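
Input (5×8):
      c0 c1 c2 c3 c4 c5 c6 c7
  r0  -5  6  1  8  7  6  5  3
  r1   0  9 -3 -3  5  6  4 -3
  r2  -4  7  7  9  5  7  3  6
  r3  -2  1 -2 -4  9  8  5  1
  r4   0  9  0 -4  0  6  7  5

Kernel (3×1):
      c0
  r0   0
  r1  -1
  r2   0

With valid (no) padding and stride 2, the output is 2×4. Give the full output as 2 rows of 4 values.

0 3 -5 -4
2 2 -9 -5

Output[0,0]: The receptive field on the input at this output position is [-5 / 0 / -4]. Elementwise product with the kernel and sum: 0·-1.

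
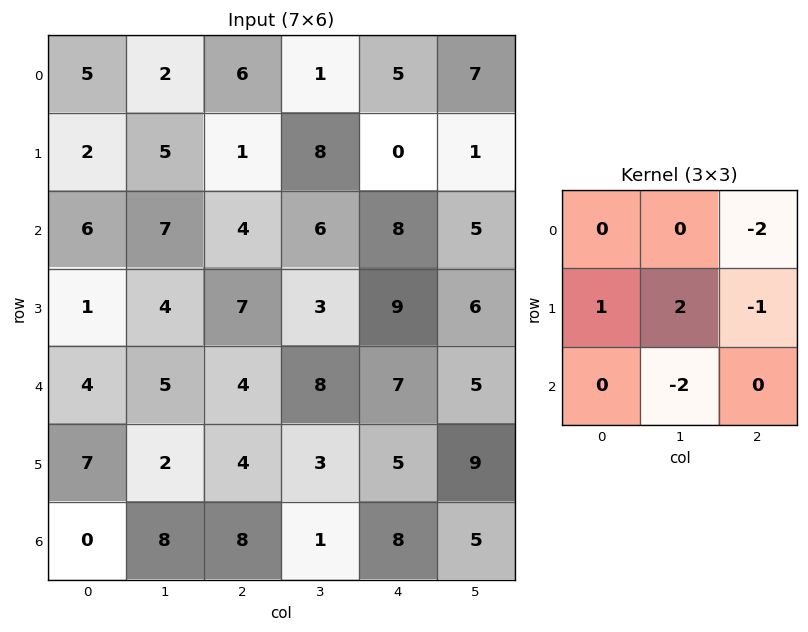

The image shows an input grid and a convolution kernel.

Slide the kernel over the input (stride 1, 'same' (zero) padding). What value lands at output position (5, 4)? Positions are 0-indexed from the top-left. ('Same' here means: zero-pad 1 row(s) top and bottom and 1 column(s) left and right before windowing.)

The receptive field on the zero-padded input at this output position is [8 7 5 / 3 5 9 / 1 8 5]. Elementwise product with the kernel and sum: 5·-2 + 3·1 + 5·2 + 9·-1 + 8·-2.

-22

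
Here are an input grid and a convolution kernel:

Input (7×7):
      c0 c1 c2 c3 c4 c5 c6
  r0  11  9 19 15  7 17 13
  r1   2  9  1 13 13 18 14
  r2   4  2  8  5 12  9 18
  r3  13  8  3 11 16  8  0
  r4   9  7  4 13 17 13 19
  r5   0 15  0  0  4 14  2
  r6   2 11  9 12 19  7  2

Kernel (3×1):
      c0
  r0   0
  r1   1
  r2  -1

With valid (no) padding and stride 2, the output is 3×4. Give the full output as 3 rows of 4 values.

-2 -7 1 -4
4 -1 -1 -19
-2 -9 -15 0

Output[0,0]: The receptive field on the input at this output position is [11 / 2 / 4]. Elementwise product with the kernel and sum: 2·1 + 4·-1.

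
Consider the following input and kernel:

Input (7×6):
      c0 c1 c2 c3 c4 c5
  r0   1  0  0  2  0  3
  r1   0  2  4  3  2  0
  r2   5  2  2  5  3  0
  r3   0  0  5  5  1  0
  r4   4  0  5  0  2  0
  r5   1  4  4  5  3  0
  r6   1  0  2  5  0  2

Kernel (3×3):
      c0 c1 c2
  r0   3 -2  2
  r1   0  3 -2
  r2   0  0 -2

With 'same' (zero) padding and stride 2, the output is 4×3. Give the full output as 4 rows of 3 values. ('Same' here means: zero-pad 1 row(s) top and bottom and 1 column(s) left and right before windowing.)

-1 -10 -6
15 -10 14
4 5 19
9 10 5

Output[0,0]: The receptive field on the zero-padded input at this output position is [0 0 0 / 0 1 0 / 0 0 2]. Elementwise product with the kernel and sum: 0·3 + 0·-2 + 0·2 + 1·3 + 0·-2 + 2·-2.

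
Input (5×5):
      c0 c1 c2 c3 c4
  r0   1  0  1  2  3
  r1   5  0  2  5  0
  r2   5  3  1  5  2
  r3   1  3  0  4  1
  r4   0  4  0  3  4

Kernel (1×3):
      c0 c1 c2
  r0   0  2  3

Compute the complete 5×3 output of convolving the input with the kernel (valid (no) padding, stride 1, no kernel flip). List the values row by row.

Output[0,0]: The receptive field on the input at this output position is [1 0 1]. Elementwise product with the kernel and sum: 0·2 + 1·3.
Output[0,1]: The receptive field on the input at this output position is [0 1 2]. Elementwise product with the kernel and sum: 1·2 + 2·3.

3 8 13
6 19 10
9 17 16
6 12 11
8 9 18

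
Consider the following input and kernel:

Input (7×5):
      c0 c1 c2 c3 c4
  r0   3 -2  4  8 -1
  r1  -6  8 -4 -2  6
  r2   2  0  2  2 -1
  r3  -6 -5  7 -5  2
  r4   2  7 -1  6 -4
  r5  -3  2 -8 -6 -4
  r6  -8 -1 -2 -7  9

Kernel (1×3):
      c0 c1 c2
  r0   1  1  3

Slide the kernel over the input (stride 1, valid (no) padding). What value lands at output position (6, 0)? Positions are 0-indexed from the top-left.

-15

The receptive field on the input at this output position is [-8 -1 -2]. Elementwise product with the kernel and sum: -8·1 + -1·1 + -2·3.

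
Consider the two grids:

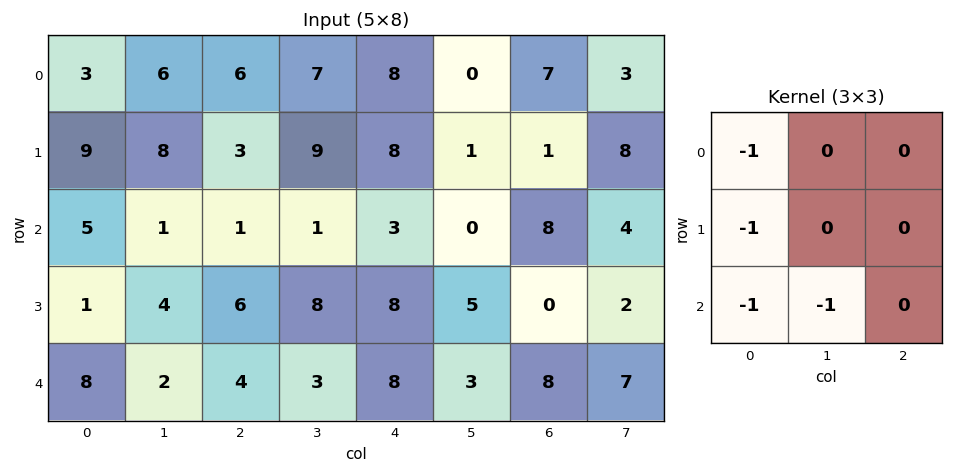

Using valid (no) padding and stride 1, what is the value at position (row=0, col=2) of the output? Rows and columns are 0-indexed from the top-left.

-11

The receptive field on the input at this output position is [6 7 8 / 3 9 8 / 1 1 3]. Elementwise product with the kernel and sum: 6·-1 + 3·-1 + 1·-1 + 1·-1.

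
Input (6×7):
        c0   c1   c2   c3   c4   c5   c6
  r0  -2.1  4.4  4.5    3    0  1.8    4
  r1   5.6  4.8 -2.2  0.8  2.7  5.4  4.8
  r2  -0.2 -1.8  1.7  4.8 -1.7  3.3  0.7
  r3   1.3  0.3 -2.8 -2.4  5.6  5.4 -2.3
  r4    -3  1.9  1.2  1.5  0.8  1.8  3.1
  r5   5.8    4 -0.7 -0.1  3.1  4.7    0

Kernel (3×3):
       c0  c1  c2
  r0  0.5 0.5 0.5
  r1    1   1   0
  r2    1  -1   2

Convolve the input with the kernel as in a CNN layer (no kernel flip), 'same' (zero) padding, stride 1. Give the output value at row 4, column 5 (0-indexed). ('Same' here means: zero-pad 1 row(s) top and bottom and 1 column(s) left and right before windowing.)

5.35

The receptive field on the zero-padded input at this output position is [5.6 5.4 -2.3 / 0.8 1.8 3.1 / 3.1 4.7 0]. Elementwise product with the kernel and sum: 5.6·0.5 + 5.4·0.5 + -2.3·0.5 + 0.8·1 + 1.8·1 + 3.1·1 + 4.7·-1 + 0·2.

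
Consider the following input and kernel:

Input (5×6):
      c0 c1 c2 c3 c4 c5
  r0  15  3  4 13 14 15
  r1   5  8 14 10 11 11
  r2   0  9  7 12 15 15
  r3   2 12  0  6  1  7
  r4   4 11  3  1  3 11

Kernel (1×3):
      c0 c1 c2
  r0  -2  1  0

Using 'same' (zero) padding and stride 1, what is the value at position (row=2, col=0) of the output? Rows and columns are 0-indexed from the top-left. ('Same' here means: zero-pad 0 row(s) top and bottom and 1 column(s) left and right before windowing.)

0

The receptive field on the zero-padded input at this output position is [0 0 9]. Elementwise product with the kernel and sum: 0·-2 + 0·1.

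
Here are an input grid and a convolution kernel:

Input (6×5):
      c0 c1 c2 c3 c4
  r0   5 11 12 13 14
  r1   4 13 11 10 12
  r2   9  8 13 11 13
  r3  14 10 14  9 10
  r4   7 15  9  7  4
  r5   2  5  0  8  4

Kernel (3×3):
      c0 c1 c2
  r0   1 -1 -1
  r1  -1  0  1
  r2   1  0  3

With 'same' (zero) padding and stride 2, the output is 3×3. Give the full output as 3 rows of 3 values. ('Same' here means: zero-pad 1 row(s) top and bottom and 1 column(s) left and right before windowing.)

50 45 -3
21 32 -4
6 8 0

Output[0,0]: The receptive field on the zero-padded input at this output position is [0 0 0 / 0 5 11 / 0 4 13]. Elementwise product with the kernel and sum: 0·1 + 0·-1 + 0·-1 + 0·-1 + 11·1 + 0·1 + 13·3.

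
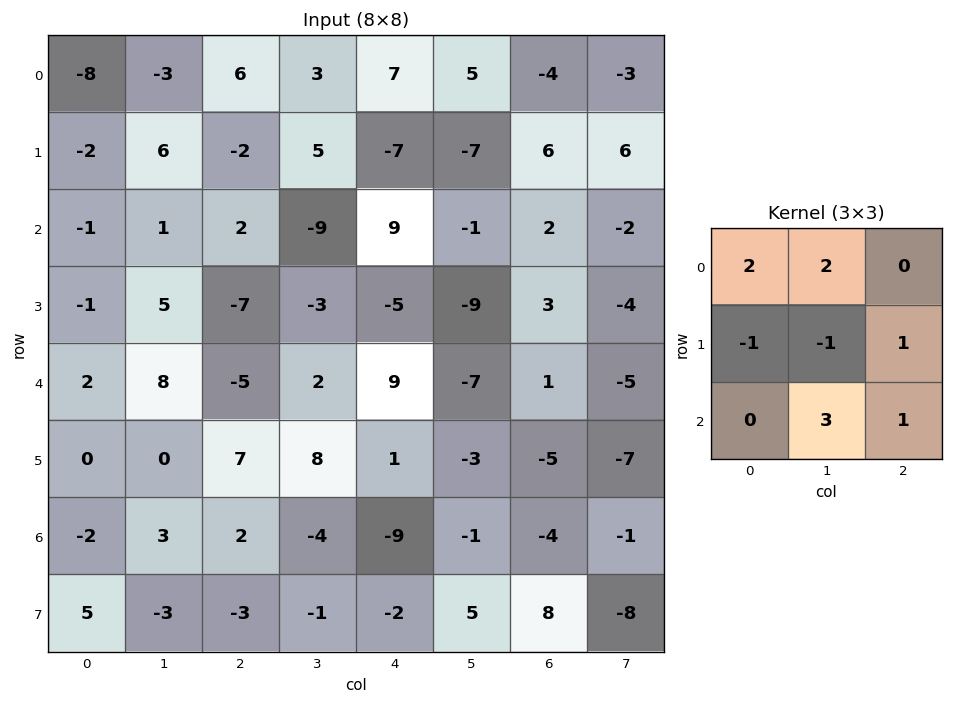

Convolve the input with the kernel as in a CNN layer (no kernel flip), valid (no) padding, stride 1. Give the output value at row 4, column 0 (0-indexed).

38

The receptive field on the input at this output position is [2 8 -5 / 0 0 7 / -2 3 2]. Elementwise product with the kernel and sum: 2·2 + 8·2 + 0·-1 + 0·-1 + 7·1 + 3·3 + 2·1.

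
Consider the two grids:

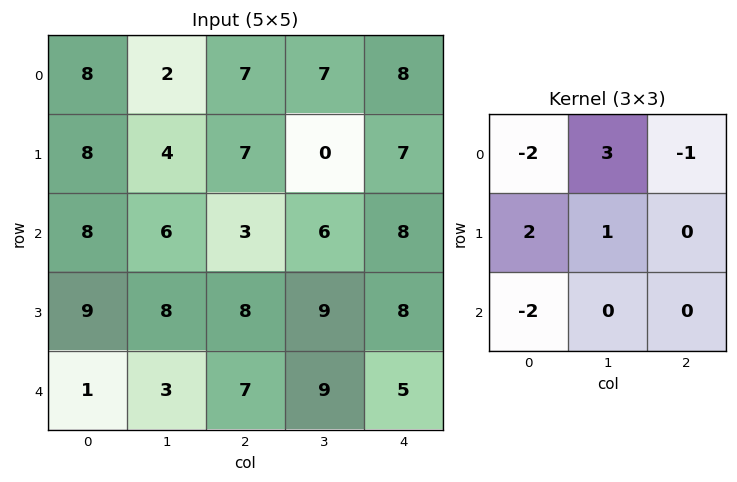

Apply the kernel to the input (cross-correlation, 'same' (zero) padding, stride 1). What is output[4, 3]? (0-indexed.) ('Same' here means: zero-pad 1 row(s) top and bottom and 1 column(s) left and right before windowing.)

26

The receptive field on the zero-padded input at this output position is [8 9 8 / 7 9 5 / 0 0 0]. Elementwise product with the kernel and sum: 8·-2 + 9·3 + 8·-1 + 7·2 + 9·1 + 0·-2.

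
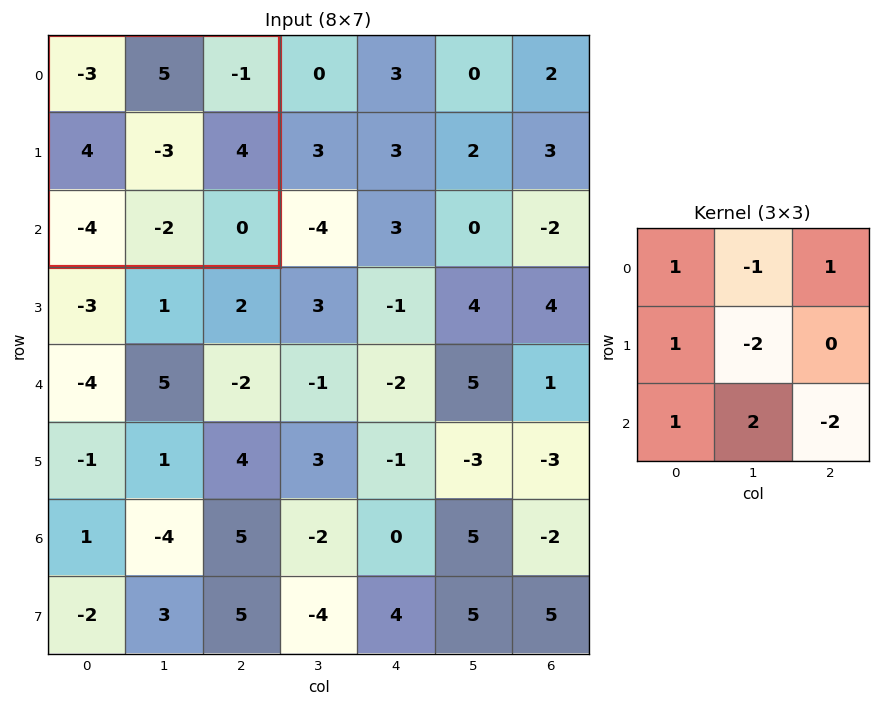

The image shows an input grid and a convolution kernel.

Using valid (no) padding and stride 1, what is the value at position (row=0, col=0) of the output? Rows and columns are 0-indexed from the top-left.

The receptive field on the input at this output position is [-3 5 -1 / 4 -3 4 / -4 -2 0]. Elementwise product with the kernel and sum: -3·1 + 5·-1 + -1·1 + 4·1 + -3·-2 + -4·1 + -2·2 + 0·-2.

-7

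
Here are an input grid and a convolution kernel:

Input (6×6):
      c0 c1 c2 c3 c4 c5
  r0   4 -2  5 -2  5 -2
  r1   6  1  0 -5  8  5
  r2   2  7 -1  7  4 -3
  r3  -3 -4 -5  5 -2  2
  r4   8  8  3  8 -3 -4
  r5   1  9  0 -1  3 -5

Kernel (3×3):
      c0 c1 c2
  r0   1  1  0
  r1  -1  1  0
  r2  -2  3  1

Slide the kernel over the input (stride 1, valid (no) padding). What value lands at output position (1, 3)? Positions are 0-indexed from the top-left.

The receptive field on the input at this output position is [-5 8 5 / 7 4 -3 / 5 -2 2]. Elementwise product with the kernel and sum: -5·1 + 8·1 + 7·-1 + 4·1 + 5·-2 + -2·3 + 2·1.

-14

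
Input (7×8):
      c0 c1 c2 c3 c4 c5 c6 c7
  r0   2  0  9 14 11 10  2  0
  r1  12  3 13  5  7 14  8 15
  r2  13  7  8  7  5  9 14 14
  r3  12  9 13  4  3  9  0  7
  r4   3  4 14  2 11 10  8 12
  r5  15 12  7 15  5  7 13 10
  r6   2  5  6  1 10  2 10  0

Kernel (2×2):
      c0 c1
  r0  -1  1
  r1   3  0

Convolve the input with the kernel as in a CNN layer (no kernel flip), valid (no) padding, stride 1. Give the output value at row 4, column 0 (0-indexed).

The receptive field on the input at this output position is [3 4 / 15 12]. Elementwise product with the kernel and sum: 3·-1 + 4·1 + 15·3.

46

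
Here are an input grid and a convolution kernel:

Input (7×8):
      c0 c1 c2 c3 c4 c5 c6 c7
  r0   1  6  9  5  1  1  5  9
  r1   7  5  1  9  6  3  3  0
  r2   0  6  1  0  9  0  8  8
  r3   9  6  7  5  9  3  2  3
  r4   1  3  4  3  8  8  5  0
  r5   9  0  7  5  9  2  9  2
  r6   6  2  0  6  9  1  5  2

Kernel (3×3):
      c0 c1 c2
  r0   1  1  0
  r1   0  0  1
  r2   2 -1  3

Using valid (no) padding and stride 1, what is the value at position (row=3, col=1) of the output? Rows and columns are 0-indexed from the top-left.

The receptive field on the input at this output position is [6 7 5 / 3 4 3 / 0 7 5]. Elementwise product with the kernel and sum: 6·1 + 7·1 + 3·1 + 0·2 + 7·-1 + 5·3.

24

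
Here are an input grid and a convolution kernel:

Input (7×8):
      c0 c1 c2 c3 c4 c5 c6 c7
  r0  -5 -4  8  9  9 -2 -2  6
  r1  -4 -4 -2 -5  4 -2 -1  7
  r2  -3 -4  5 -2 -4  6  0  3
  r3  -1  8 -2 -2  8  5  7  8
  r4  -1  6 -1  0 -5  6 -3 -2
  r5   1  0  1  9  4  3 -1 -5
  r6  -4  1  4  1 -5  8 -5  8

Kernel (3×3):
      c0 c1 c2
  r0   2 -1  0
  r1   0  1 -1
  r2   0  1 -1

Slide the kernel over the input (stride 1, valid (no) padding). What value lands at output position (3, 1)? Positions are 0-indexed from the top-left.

9

The receptive field on the input at this output position is [8 -2 -2 / 6 -1 0 / 0 1 9]. Elementwise product with the kernel and sum: 8·2 + -2·-1 + -1·1 + 0·-1 + 1·1 + 9·-1.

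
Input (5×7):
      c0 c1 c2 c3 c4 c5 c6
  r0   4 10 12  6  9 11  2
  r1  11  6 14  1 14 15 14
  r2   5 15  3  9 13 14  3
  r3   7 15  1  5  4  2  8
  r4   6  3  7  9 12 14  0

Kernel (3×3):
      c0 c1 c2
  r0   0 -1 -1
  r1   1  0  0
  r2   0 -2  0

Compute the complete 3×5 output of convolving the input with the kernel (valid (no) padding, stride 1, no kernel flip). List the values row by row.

-41 -18 -19 -45 -27
-45 -2 -22 -28 -20
-17 -11 -39 -46 -41

Output[0,0]: The receptive field on the input at this output position is [4 10 12 / 11 6 14 / 5 15 3]. Elementwise product with the kernel and sum: 10·-1 + 12·-1 + 11·1 + 15·-2.
Output[0,1]: The receptive field on the input at this output position is [10 12 6 / 6 14 1 / 15 3 9]. Elementwise product with the kernel and sum: 12·-1 + 6·-1 + 6·1 + 3·-2.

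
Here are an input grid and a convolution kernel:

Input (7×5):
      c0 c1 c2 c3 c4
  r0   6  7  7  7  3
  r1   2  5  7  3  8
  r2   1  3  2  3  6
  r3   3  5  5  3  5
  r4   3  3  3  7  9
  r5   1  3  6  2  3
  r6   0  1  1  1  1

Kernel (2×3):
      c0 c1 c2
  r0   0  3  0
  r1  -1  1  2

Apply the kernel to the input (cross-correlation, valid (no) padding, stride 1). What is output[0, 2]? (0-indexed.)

33

The receptive field on the input at this output position is [7 7 3 / 7 3 8]. Elementwise product with the kernel and sum: 7·3 + 7·-1 + 3·1 + 8·2.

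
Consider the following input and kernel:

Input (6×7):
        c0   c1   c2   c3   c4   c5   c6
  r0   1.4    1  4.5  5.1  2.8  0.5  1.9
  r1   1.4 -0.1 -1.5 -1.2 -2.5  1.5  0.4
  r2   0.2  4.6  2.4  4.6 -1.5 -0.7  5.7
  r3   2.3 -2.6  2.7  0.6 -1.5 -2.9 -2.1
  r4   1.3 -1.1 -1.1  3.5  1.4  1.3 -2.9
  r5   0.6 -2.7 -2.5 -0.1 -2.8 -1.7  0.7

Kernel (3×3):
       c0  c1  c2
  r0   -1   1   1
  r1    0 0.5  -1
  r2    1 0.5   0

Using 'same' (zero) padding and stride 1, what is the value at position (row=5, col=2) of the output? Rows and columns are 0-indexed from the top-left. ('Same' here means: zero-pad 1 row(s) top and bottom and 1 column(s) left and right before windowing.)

2.35

The receptive field on the zero-padded input at this output position is [-1.1 -1.1 3.5 / -2.7 -2.5 -0.1 / 0 0 0]. Elementwise product with the kernel and sum: -1.1·-1 + -1.1·1 + 3.5·1 + -2.5·0.5 + -0.1·-1 + 0·1 + 0·0.5.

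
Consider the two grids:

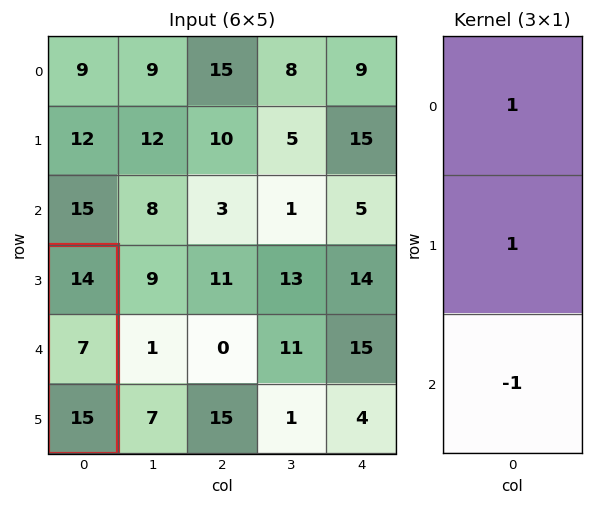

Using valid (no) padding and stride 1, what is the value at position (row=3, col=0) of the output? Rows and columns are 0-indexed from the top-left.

6

The receptive field on the input at this output position is [14 / 7 / 15]. Elementwise product with the kernel and sum: 14·1 + 7·1 + 15·-1.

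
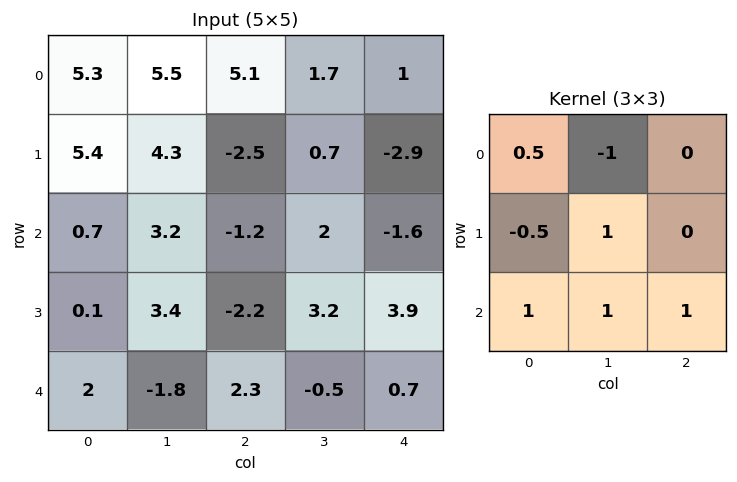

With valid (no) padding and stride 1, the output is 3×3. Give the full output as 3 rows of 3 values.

Output[0,0]: The receptive field on the input at this output position is [5.3 5.5 5.1 / 5.4 4.3 -2.5 / 0.7 3.2 -1.2]. Elementwise product with the kernel and sum: 5.3·0.5 + 5.5·-1 + 5.4·-0.5 + 4.3·1 + 0.7·1 + 3.2·1 + -1.2·1.
Output[0,1]: The receptive field on the input at this output position is [5.5 5.1 1.7 / 4.3 -2.5 0.7 / 3.2 -1.2 2]. Elementwise product with the kernel and sum: 5.5·0.5 + 5.1·-1 + 4.3·-0.5 + -2.5·1 + 3.2·1 + -1.2·1 + 2·1.

1.45 -3 2
2.55 6.25 5.55
3 -1.1 4.2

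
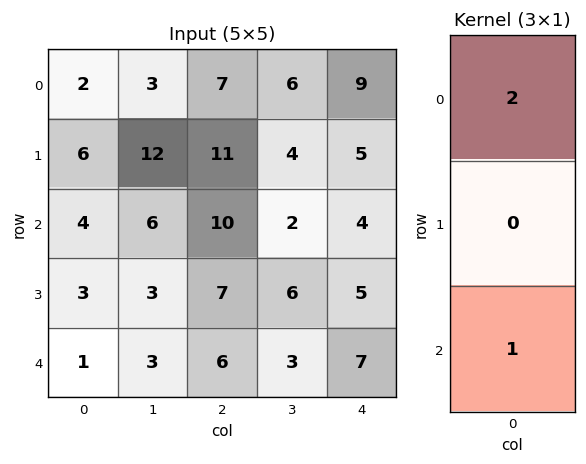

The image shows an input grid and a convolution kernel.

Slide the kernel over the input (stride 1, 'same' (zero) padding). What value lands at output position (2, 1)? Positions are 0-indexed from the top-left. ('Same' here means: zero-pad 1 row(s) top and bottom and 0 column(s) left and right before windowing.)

The receptive field on the zero-padded input at this output position is [12 / 6 / 3]. Elementwise product with the kernel and sum: 12·2 + 3·1.

27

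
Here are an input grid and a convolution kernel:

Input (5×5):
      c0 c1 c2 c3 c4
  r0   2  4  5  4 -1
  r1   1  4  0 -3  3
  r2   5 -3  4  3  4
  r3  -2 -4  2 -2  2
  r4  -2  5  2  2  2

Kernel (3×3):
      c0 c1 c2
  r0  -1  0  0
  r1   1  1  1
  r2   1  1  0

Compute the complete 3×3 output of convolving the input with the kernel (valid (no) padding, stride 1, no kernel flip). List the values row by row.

Output[0,0]: The receptive field on the input at this output position is [2 4 5 / 1 4 0 / 5 -3 4]. Elementwise product with the kernel and sum: 2·-1 + 1·1 + 4·1 + 0·1 + 5·1 + -3·1.
Output[0,1]: The receptive field on the input at this output position is [4 5 4 / 4 0 -3 / -3 4 3]. Elementwise product with the kernel and sum: 4·-1 + 4·1 + 0·1 + -3·1 + -3·1 + 4·1.

5 -2 2
-1 -2 11
-6 6 2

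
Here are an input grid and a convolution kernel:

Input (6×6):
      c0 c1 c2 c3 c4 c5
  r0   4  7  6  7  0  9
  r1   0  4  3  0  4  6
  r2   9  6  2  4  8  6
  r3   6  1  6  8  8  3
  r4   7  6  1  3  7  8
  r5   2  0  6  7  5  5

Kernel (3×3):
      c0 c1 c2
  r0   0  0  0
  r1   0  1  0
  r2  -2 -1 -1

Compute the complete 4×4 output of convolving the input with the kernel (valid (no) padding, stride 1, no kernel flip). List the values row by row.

-22 -15 -16 -18
-13 -14 -24 -19
-20 -10 -4 -13
-4 -12 -21 -17

Output[0,0]: The receptive field on the input at this output position is [4 7 6 / 0 4 3 / 9 6 2]. Elementwise product with the kernel and sum: 4·1 + 9·-2 + 6·-1 + 2·-1.
Output[0,1]: The receptive field on the input at this output position is [7 6 7 / 4 3 0 / 6 2 4]. Elementwise product with the kernel and sum: 3·1 + 6·-2 + 2·-1 + 4·-1.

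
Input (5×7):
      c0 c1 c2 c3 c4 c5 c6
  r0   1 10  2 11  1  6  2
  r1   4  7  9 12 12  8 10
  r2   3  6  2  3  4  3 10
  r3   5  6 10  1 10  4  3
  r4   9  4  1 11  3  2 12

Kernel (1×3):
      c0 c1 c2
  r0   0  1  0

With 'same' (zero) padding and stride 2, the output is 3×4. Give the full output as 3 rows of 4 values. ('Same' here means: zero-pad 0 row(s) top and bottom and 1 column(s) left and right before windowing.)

1 2 1 2
3 2 4 10
9 1 3 12

Output[0,0]: The receptive field on the zero-padded input at this output position is [0 1 10]. Elementwise product with the kernel and sum: 1·1.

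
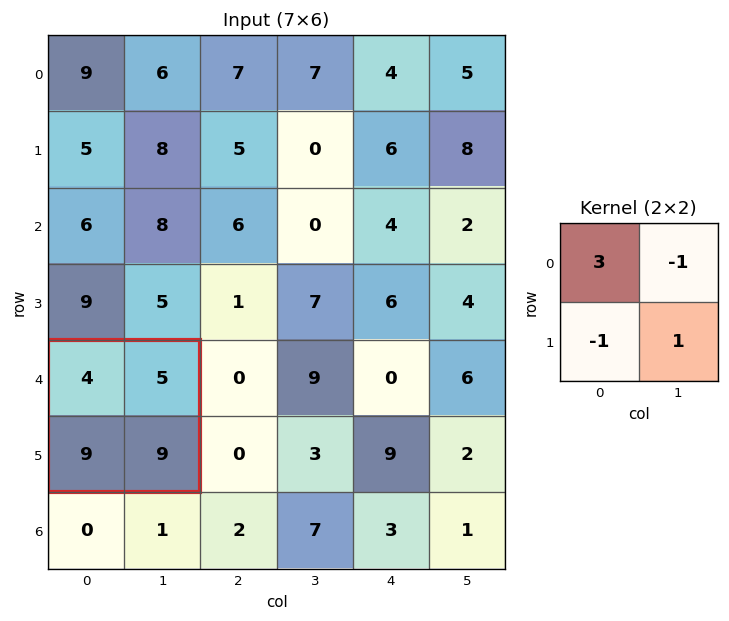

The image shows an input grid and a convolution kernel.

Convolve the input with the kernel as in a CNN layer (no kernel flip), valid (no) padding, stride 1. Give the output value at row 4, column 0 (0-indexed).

7

The receptive field on the input at this output position is [4 5 / 9 9]. Elementwise product with the kernel and sum: 4·3 + 5·-1 + 9·-1 + 9·1.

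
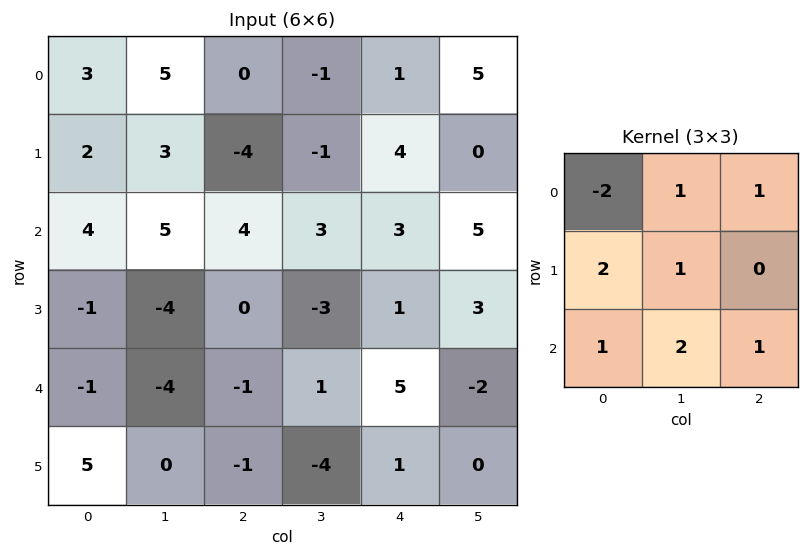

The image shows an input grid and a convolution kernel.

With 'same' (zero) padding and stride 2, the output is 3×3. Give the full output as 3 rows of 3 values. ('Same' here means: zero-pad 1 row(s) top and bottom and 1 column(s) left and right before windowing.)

10 4 6
3 -4 17
4 -10 15

Output[0,0]: The receptive field on the zero-padded input at this output position is [0 0 0 / 0 3 5 / 0 2 3]. Elementwise product with the kernel and sum: 0·-2 + 0·1 + 0·1 + 0·2 + 3·1 + 0·1 + 2·2 + 3·1.
Output[0,1]: The receptive field on the zero-padded input at this output position is [0 0 0 / 5 0 -1 / 3 -4 -1]. Elementwise product with the kernel and sum: 0·-2 + 0·1 + 0·1 + 5·2 + 0·1 + 3·1 + -4·2 + -1·1.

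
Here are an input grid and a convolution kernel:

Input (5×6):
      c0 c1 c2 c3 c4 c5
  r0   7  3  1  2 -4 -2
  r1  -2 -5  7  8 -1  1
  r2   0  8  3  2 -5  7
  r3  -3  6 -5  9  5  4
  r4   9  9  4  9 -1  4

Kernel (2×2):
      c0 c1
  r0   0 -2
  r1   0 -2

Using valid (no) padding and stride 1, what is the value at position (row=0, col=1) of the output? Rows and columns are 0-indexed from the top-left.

-16

The receptive field on the input at this output position is [3 1 / -5 7]. Elementwise product with the kernel and sum: 1·-2 + 7·-2.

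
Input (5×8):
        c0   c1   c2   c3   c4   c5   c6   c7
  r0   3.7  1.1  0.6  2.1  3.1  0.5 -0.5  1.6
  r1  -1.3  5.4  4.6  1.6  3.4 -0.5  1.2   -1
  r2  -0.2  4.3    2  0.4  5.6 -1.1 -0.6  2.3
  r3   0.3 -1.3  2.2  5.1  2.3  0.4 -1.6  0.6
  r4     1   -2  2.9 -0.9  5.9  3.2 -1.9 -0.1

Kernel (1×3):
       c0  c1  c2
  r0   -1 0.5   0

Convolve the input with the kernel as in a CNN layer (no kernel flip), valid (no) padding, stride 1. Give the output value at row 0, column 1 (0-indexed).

The receptive field on the input at this output position is [1.1 0.6 2.1]. Elementwise product with the kernel and sum: 1.1·-1 + 0.6·0.5.

-0.8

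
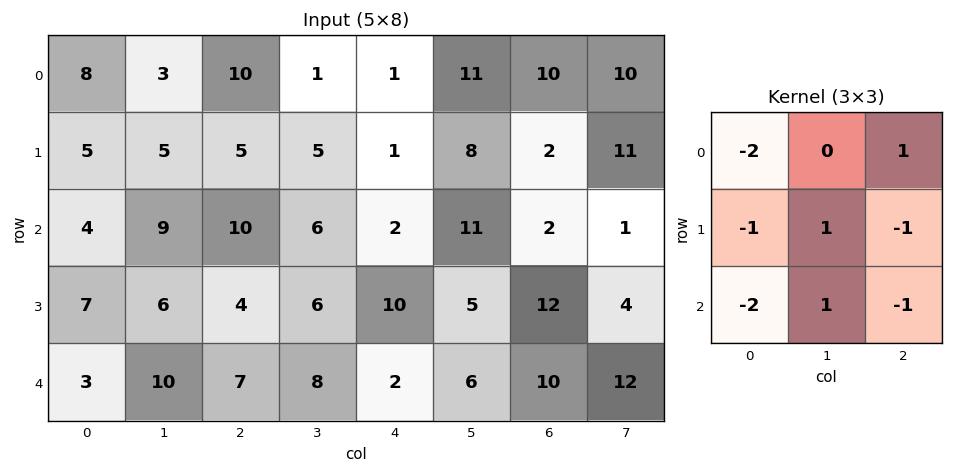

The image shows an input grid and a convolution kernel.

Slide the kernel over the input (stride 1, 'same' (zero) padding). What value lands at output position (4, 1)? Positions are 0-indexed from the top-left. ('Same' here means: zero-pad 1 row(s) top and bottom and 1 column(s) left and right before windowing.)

-10

The receptive field on the zero-padded input at this output position is [7 6 4 / 3 10 7 / 0 0 0]. Elementwise product with the kernel and sum: 7·-2 + 4·1 + 3·-1 + 10·1 + 7·-1 + 0·-2 + 0·1 + 0·-1.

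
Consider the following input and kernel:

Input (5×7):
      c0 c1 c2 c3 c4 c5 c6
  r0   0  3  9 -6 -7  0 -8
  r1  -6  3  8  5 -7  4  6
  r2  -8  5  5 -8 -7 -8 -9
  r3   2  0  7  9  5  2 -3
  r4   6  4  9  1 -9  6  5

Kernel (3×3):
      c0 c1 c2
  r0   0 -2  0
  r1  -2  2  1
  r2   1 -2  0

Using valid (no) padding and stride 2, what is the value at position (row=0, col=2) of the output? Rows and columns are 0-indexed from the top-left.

The receptive field on the input at this output position is [-7 0 -8 / -7 4 6 / -7 -8 -9]. Elementwise product with the kernel and sum: 0·-2 + -7·-2 + 4·2 + 6·1 + -7·1 + -8·-2.

37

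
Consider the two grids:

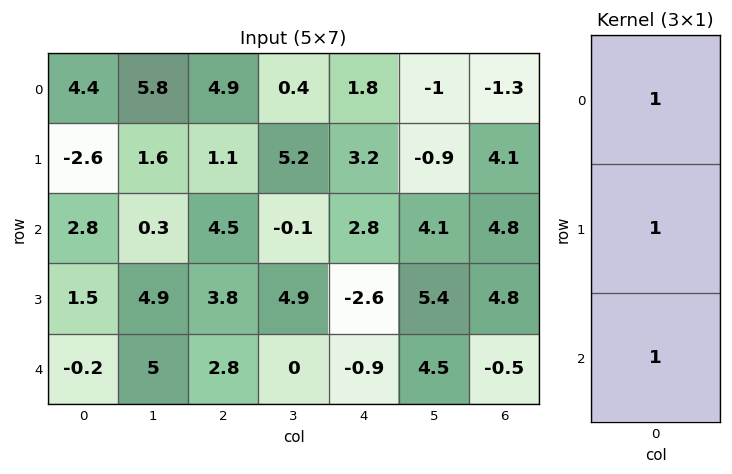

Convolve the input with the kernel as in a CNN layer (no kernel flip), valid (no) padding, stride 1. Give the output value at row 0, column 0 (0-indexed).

The receptive field on the input at this output position is [4.4 / -2.6 / 2.8]. Elementwise product with the kernel and sum: 4.4·1 + -2.6·1 + 2.8·1.

4.6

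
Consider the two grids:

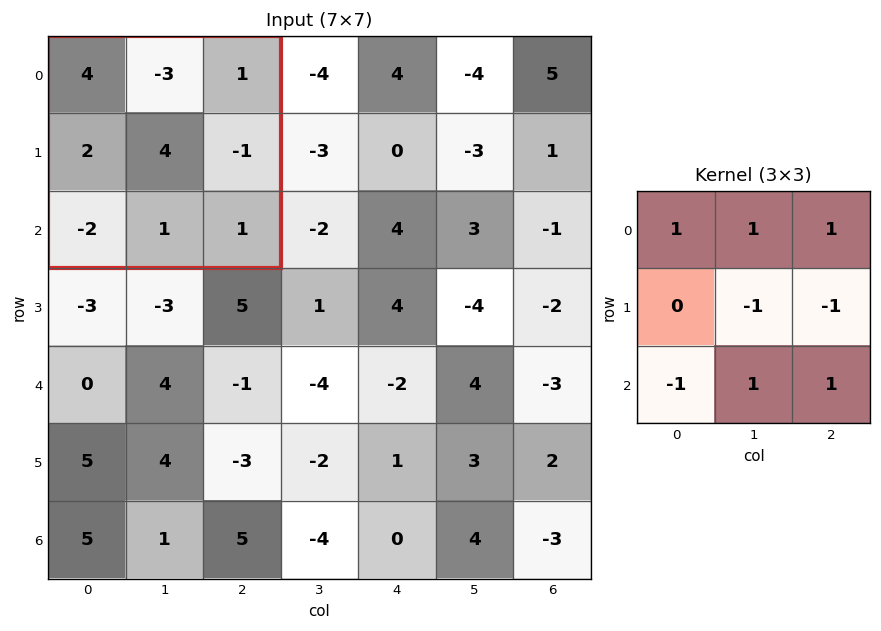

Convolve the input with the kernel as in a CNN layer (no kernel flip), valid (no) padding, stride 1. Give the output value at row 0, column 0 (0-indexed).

The receptive field on the input at this output position is [4 -3 1 / 2 4 -1 / -2 1 1]. Elementwise product with the kernel and sum: 4·1 + -3·1 + 1·1 + 4·-1 + -1·-1 + -2·-1 + 1·1 + 1·1.

3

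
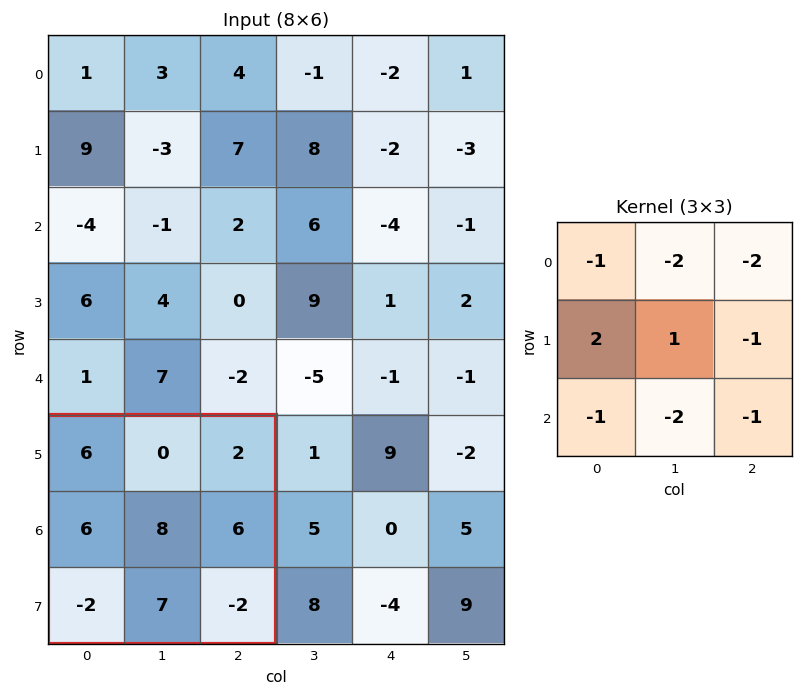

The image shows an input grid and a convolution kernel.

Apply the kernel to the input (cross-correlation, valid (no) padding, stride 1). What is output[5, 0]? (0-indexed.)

The receptive field on the input at this output position is [6 0 2 / 6 8 6 / -2 7 -2]. Elementwise product with the kernel and sum: 6·-1 + 0·-2 + 2·-2 + 6·2 + 8·1 + 6·-1 + -2·-1 + 7·-2 + -2·-1.

-6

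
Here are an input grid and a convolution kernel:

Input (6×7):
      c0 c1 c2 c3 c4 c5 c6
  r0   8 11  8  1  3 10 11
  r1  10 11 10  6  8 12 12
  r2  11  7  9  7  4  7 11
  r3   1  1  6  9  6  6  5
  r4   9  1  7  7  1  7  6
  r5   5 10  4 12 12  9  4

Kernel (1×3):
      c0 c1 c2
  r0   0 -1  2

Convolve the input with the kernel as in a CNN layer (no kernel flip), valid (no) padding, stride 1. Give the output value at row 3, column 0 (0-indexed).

The receptive field on the input at this output position is [1 1 6]. Elementwise product with the kernel and sum: 1·-1 + 6·2.

11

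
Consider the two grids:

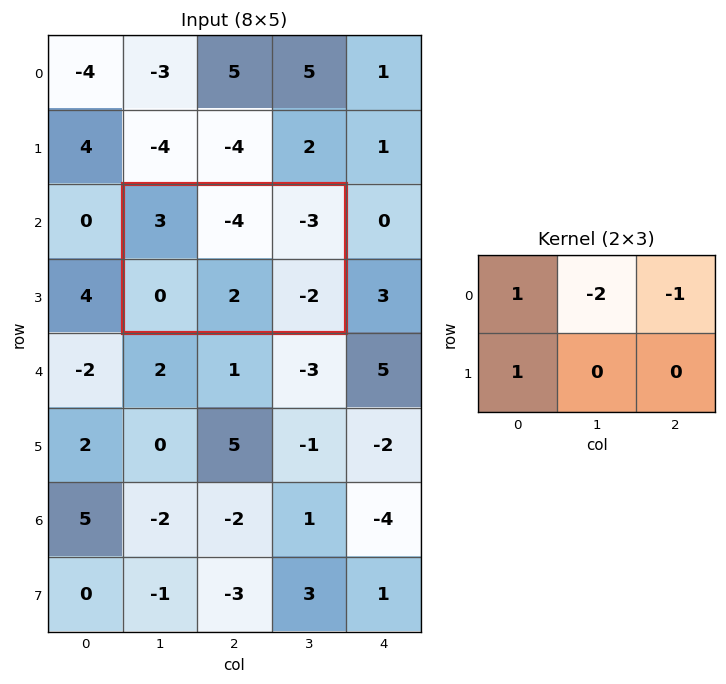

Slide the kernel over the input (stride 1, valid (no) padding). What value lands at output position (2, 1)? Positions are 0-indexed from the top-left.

The receptive field on the input at this output position is [3 -4 -3 / 0 2 -2]. Elementwise product with the kernel and sum: 3·1 + -4·-2 + -3·-1 + 0·1.

14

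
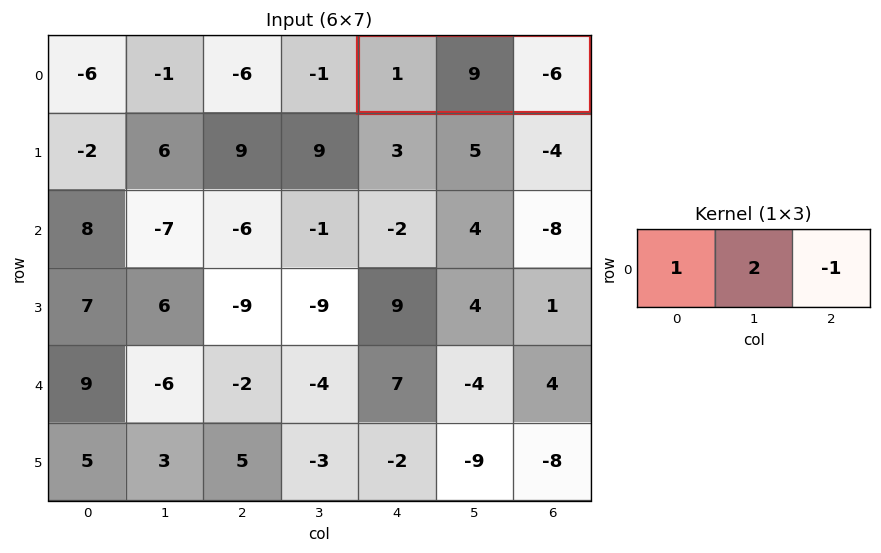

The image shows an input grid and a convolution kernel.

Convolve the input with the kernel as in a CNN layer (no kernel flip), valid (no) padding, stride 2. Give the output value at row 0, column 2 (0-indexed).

25

The receptive field on the input at this output position is [1 9 -6]. Elementwise product with the kernel and sum: 1·1 + 9·2 + -6·-1.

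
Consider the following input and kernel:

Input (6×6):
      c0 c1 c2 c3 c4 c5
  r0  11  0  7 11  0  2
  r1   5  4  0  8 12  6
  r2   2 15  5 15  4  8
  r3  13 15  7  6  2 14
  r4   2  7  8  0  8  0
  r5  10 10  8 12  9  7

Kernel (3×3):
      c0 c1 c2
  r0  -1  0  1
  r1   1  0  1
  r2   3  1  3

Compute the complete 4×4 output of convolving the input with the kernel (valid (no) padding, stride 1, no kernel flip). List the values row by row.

37 118 47 78
77 104 54 83
60 50 56 21
68 72 74 74

Output[0,0]: The receptive field on the input at this output position is [11 0 7 / 5 4 0 / 2 15 5]. Elementwise product with the kernel and sum: 11·-1 + 7·1 + 5·1 + 0·1 + 2·3 + 15·1 + 5·3.
Output[0,1]: The receptive field on the input at this output position is [0 7 11 / 4 0 8 / 15 5 15]. Elementwise product with the kernel and sum: 0·-1 + 11·1 + 4·1 + 8·1 + 15·3 + 5·1 + 15·3.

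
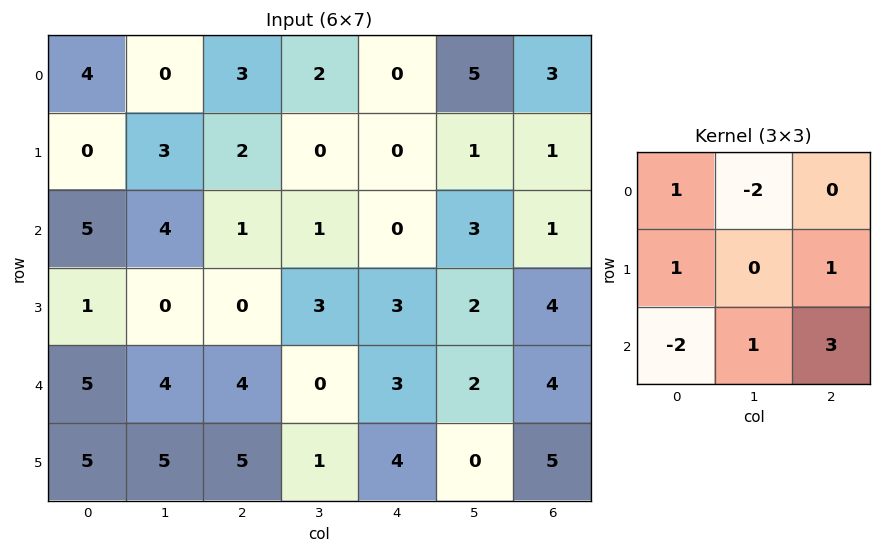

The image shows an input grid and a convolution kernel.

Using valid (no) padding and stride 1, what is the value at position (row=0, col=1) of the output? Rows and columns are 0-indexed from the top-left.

-7

The receptive field on the input at this output position is [0 3 2 / 3 2 0 / 4 1 1]. Elementwise product with the kernel and sum: 0·1 + 3·-2 + 3·1 + 0·1 + 4·-2 + 1·1 + 1·3.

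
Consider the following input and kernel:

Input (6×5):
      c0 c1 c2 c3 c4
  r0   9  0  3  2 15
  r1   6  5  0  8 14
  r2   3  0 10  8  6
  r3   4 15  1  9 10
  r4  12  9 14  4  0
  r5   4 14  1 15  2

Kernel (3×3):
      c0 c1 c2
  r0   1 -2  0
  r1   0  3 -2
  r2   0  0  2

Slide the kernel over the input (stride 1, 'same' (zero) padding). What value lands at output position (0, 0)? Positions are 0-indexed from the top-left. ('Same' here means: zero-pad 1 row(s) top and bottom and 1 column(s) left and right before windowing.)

37

The receptive field on the zero-padded input at this output position is [0 0 0 / 0 9 0 / 0 6 5]. Elementwise product with the kernel and sum: 0·1 + 0·-2 + 9·3 + 0·-2 + 5·2.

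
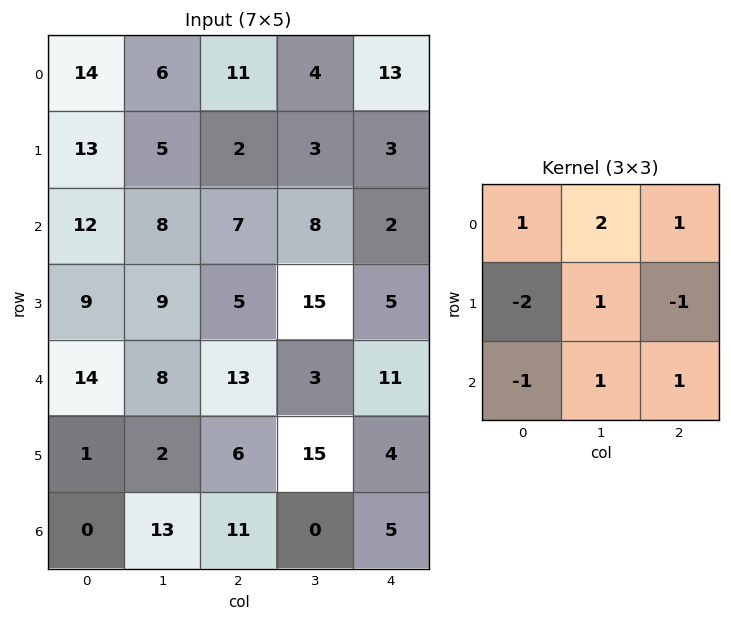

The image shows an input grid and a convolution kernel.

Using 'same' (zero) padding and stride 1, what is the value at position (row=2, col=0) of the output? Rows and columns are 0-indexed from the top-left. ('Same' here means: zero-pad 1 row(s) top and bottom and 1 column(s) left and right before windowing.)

53

The receptive field on the zero-padded input at this output position is [0 13 5 / 0 12 8 / 0 9 9]. Elementwise product with the kernel and sum: 0·1 + 13·2 + 5·1 + 0·-2 + 12·1 + 8·-1 + 0·-1 + 9·1 + 9·1.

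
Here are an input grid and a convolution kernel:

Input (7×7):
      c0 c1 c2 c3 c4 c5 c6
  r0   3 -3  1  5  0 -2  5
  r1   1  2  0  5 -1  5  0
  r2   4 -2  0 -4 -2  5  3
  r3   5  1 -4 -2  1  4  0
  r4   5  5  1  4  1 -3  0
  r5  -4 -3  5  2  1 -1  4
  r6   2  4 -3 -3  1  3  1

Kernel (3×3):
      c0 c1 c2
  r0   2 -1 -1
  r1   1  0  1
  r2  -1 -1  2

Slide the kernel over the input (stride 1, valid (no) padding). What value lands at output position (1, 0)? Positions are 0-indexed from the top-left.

The receptive field on the input at this output position is [1 2 0 / 4 -2 0 / 5 1 -4]. Elementwise product with the kernel and sum: 1·2 + 2·-1 + 0·-1 + 4·1 + 0·1 + 5·-1 + 1·-1 + -4·2.

-10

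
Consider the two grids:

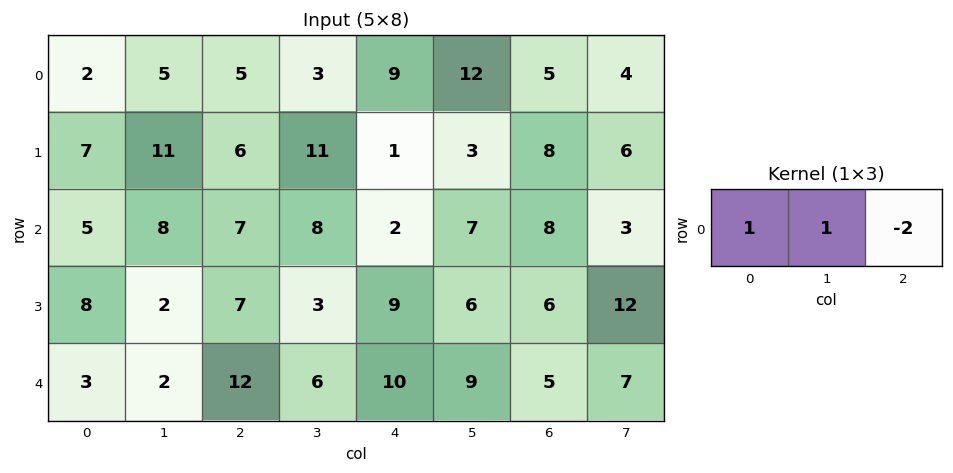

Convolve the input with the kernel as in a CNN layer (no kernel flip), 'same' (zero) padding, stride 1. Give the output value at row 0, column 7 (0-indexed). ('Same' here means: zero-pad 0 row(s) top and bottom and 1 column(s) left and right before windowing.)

9

The receptive field on the zero-padded input at this output position is [5 4 0]. Elementwise product with the kernel and sum: 5·1 + 4·1 + 0·-2.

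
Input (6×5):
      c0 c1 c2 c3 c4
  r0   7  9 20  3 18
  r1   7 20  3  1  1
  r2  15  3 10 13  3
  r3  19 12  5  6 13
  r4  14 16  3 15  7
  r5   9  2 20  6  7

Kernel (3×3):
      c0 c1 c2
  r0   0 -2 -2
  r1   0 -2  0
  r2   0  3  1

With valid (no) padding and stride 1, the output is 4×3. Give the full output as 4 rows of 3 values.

-79 -9 -2
-11 -7 1
1 -32 8
-40 38 -43

Output[0,0]: The receptive field on the input at this output position is [7 9 20 / 7 20 3 / 15 3 10]. Elementwise product with the kernel and sum: 9·-2 + 20·-2 + 20·-2 + 3·3 + 10·1.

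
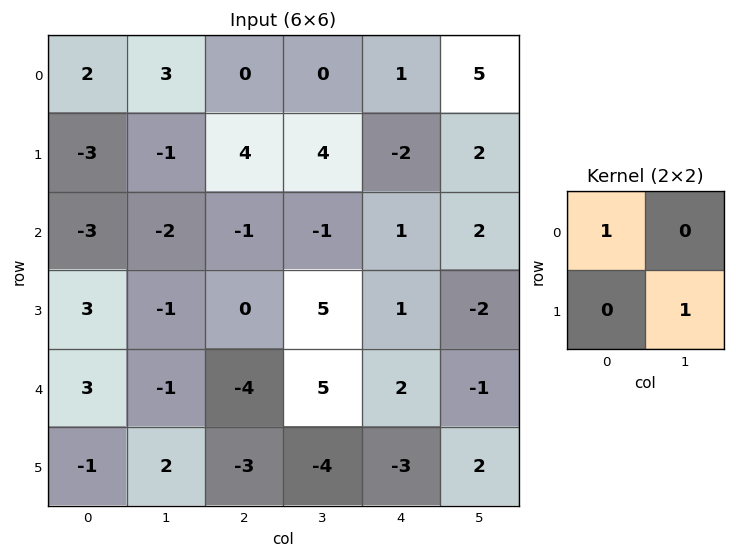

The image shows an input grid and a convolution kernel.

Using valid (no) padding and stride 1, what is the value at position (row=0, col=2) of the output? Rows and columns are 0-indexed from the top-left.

The receptive field on the input at this output position is [0 0 / 4 4]. Elementwise product with the kernel and sum: 0·1 + 4·1.

4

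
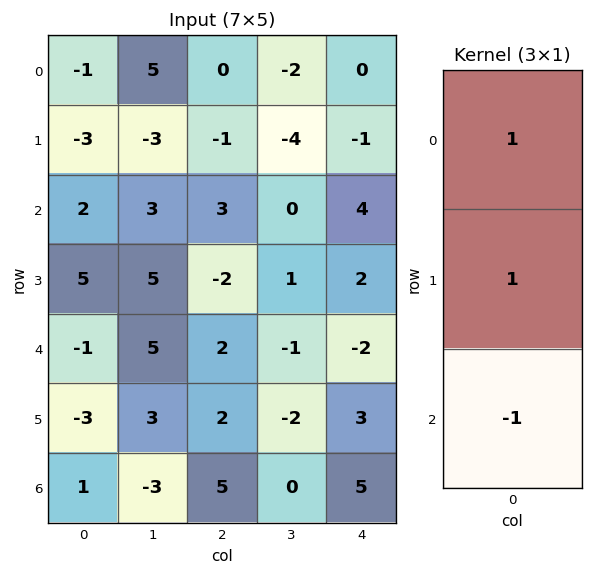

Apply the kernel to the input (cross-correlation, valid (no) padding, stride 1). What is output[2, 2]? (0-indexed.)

The receptive field on the input at this output position is [3 / -2 / 2]. Elementwise product with the kernel and sum: 3·1 + -2·1 + 2·-1.

-1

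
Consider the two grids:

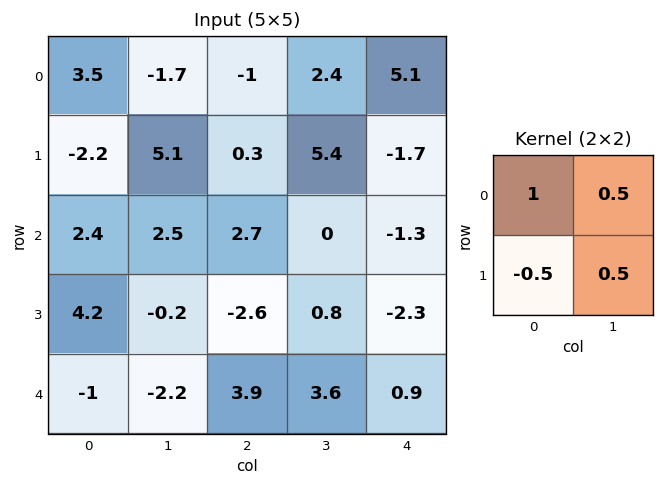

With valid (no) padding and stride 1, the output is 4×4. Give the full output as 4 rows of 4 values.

6.3 -4.6 2.75 1.4
0.4 5.35 1.65 3.9
1.45 2.65 4.4 -2.2
3.5 1.55 -2.35 -1.7

Output[0,0]: The receptive field on the input at this output position is [3.5 -1.7 / -2.2 5.1]. Elementwise product with the kernel and sum: 3.5·1 + -1.7·0.5 + -2.2·-0.5 + 5.1·0.5.
Output[0,1]: The receptive field on the input at this output position is [-1.7 -1 / 5.1 0.3]. Elementwise product with the kernel and sum: -1.7·1 + -1·0.5 + 5.1·-0.5 + 0.3·0.5.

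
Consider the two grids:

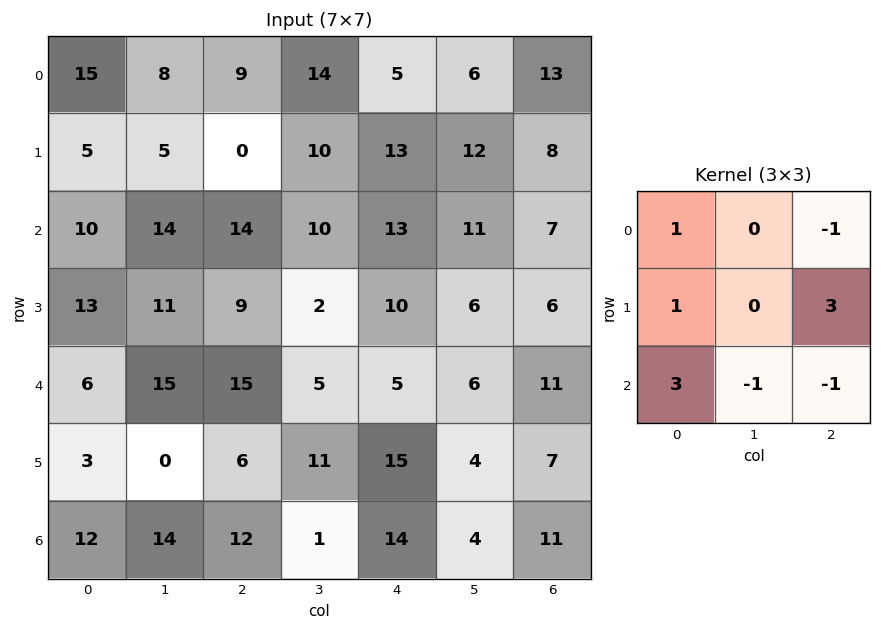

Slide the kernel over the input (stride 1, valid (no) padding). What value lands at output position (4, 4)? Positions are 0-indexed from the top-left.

57

The receptive field on the input at this output position is [5 6 11 / 15 4 7 / 14 4 11]. Elementwise product with the kernel and sum: 5·1 + 11·-1 + 15·1 + 7·3 + 14·3 + 4·-1 + 11·-1.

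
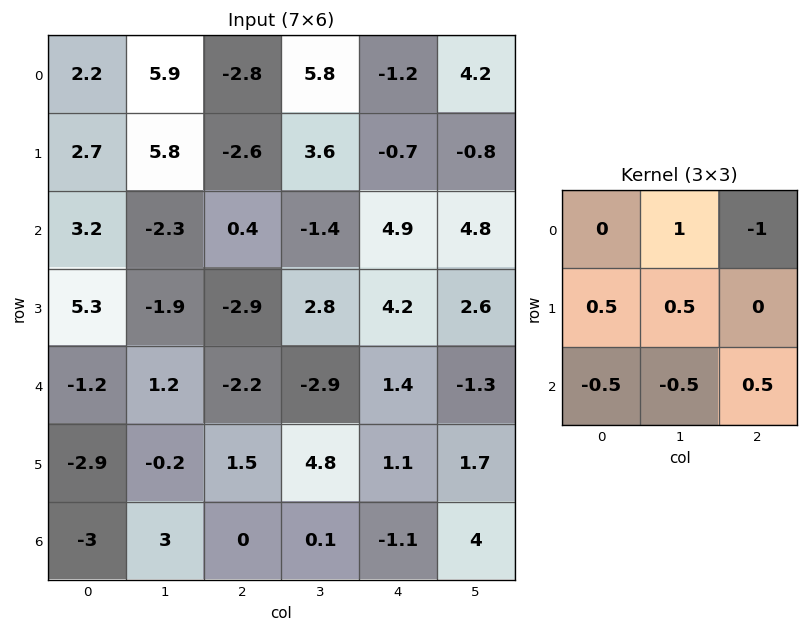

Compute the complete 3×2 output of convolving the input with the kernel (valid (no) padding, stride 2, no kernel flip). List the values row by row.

Output[0,0]: The receptive field on the input at this output position is [2.2 5.9 -2.8 / 2.7 5.8 -2.6 / 3.2 -2.3 0.4]. Elementwise product with the kernel and sum: 5.9·1 + -2.8·-1 + 2.7·0.5 + 5.8·0.5 + 3.2·-0.5 + -2.3·-0.5 + 0.4·0.5.
Output[0,1]: The receptive field on the input at this output position is [-2.8 5.8 -1.2 / -2.6 3.6 -0.7 / 0.4 -1.4 4.9]. Elementwise product with the kernel and sum: 5.8·1 + -1.2·-1 + -2.6·0.5 + 3.6·0.5 + 0.4·-0.5 + -1.4·-0.5 + 4.9·0.5.

12.7 10.45
-2.1 -3.1
1.85 -1.75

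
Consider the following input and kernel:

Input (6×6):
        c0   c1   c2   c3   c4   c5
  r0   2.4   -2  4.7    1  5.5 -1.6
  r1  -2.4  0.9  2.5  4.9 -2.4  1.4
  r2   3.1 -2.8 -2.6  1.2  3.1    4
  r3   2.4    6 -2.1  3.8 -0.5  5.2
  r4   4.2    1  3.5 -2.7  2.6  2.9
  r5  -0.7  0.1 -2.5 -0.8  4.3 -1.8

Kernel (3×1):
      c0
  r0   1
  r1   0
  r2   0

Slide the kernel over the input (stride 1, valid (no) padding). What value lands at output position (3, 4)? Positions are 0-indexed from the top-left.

The receptive field on the input at this output position is [-0.5 / 2.6 / 4.3]. Elementwise product with the kernel and sum: -0.5·1.

-0.5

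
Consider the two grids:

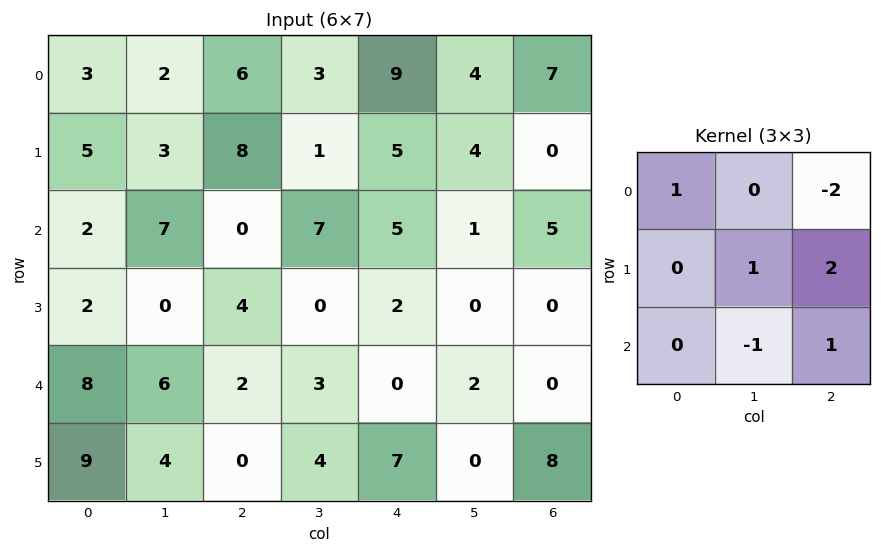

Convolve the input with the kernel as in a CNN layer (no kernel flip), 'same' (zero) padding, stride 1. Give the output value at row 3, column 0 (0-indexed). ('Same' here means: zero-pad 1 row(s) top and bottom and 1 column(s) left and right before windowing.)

-14

The receptive field on the zero-padded input at this output position is [0 2 7 / 0 2 0 / 0 8 6]. Elementwise product with the kernel and sum: 0·1 + 7·-2 + 2·1 + 0·2 + 8·-1 + 6·1.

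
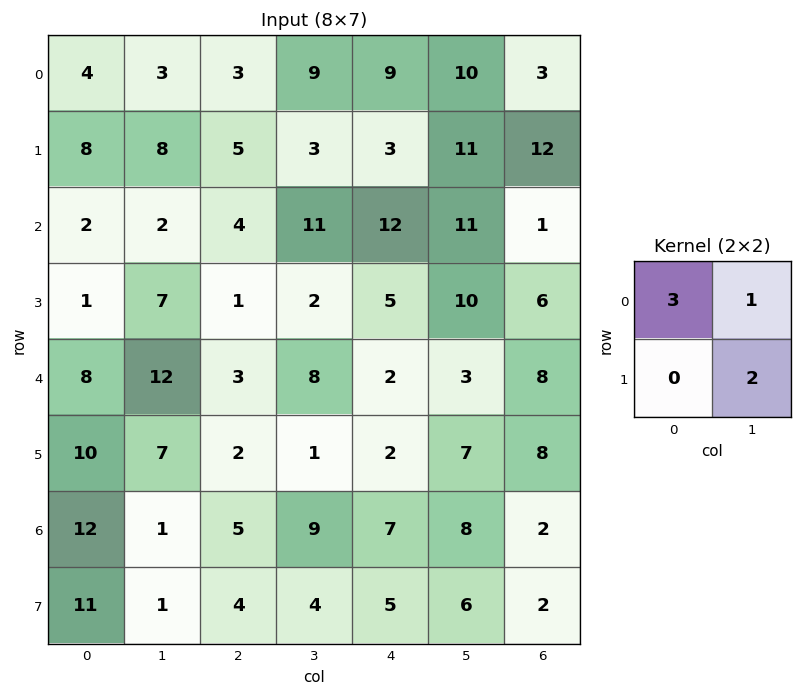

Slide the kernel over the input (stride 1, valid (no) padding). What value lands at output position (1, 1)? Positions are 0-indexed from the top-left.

37

The receptive field on the input at this output position is [8 5 / 2 4]. Elementwise product with the kernel and sum: 8·3 + 5·1 + 4·2.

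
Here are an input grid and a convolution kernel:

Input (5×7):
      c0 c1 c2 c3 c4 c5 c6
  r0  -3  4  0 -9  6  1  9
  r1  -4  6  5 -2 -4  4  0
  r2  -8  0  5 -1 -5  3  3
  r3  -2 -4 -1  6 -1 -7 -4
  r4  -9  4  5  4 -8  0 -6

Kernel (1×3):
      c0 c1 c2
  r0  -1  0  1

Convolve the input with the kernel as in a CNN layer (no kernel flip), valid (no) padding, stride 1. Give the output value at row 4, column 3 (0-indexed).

The receptive field on the input at this output position is [4 -8 0]. Elementwise product with the kernel and sum: 4·-1 + 0·1.

-4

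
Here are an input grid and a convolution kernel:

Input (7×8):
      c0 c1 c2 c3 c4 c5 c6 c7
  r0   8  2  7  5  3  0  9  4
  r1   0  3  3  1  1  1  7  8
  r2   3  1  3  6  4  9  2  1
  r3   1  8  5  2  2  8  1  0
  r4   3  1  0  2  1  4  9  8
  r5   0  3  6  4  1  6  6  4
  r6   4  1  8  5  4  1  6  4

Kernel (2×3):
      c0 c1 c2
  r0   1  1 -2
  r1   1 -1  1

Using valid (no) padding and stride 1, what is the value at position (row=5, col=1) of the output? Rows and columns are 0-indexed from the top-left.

-1

The receptive field on the input at this output position is [3 6 4 / 1 8 5]. Elementwise product with the kernel and sum: 3·1 + 6·1 + 4·-2 + 1·1 + 8·-1 + 5·1.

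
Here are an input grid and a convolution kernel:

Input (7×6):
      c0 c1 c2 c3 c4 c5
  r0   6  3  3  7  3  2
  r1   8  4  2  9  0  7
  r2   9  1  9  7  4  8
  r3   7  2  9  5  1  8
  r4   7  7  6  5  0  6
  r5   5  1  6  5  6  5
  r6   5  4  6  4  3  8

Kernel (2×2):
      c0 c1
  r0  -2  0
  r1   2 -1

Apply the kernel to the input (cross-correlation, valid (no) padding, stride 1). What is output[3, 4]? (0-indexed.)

-8

The receptive field on the input at this output position is [1 8 / 0 6]. Elementwise product with the kernel and sum: 1·-2 + 0·2 + 6·-1.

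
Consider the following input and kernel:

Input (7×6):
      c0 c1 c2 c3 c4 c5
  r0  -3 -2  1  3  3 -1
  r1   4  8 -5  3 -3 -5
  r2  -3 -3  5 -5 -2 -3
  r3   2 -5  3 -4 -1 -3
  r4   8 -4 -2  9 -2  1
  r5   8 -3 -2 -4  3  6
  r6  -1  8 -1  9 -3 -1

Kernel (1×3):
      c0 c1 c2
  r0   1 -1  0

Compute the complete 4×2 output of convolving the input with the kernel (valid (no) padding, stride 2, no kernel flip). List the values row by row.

-1 -2
0 10
12 -11
-9 -10

Output[0,0]: The receptive field on the input at this output position is [-3 -2 1]. Elementwise product with the kernel and sum: -3·1 + -2·-1.
Output[0,1]: The receptive field on the input at this output position is [1 3 3]. Elementwise product with the kernel and sum: 1·1 + 3·-1.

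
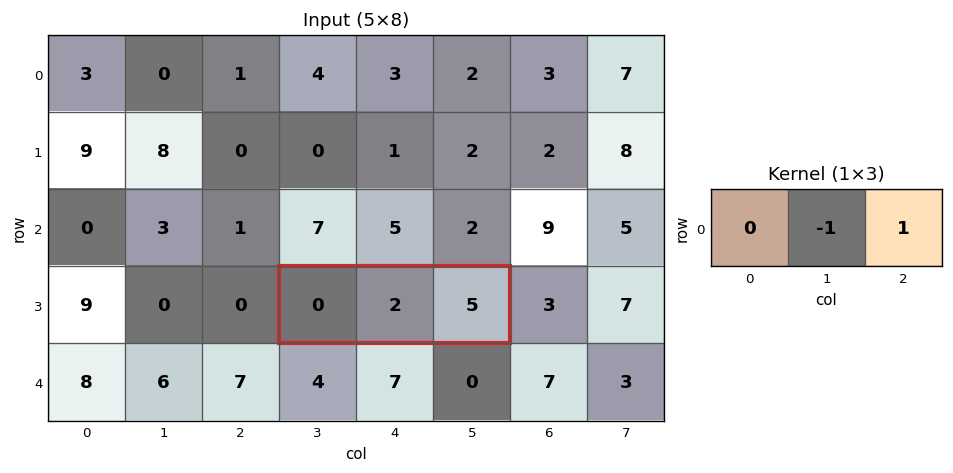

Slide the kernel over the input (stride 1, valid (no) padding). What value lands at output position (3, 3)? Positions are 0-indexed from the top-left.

The receptive field on the input at this output position is [0 2 5]. Elementwise product with the kernel and sum: 2·-1 + 5·1.

3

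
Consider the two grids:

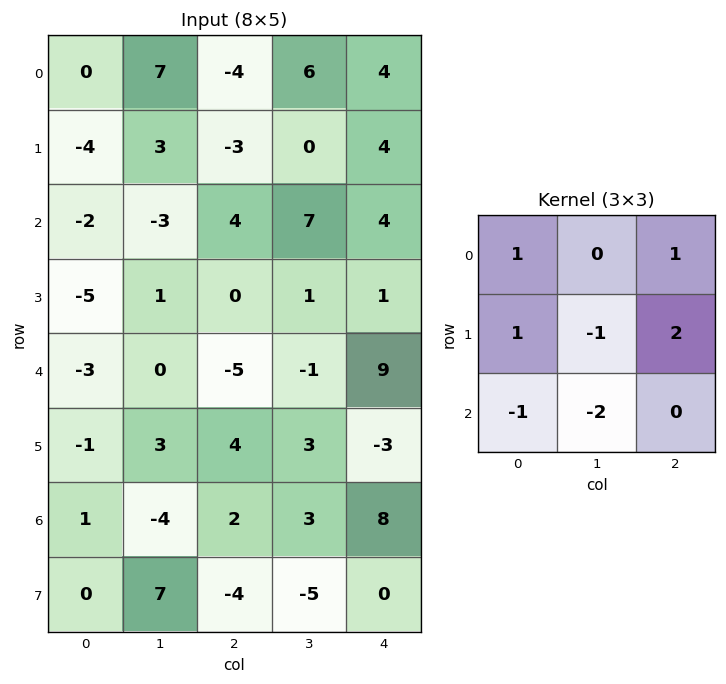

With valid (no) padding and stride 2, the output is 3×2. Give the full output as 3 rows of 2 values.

-9 -13
-1 16
3 -9

Output[0,0]: The receptive field on the input at this output position is [0 7 -4 / -4 3 -3 / -2 -3 4]. Elementwise product with the kernel and sum: 0·1 + -4·1 + -4·1 + 3·-1 + -3·2 + -2·-1 + -3·-2.
Output[0,1]: The receptive field on the input at this output position is [-4 6 4 / -3 0 4 / 4 7 4]. Elementwise product with the kernel and sum: -4·1 + 4·1 + -3·1 + 0·-1 + 4·2 + 4·-1 + 7·-2.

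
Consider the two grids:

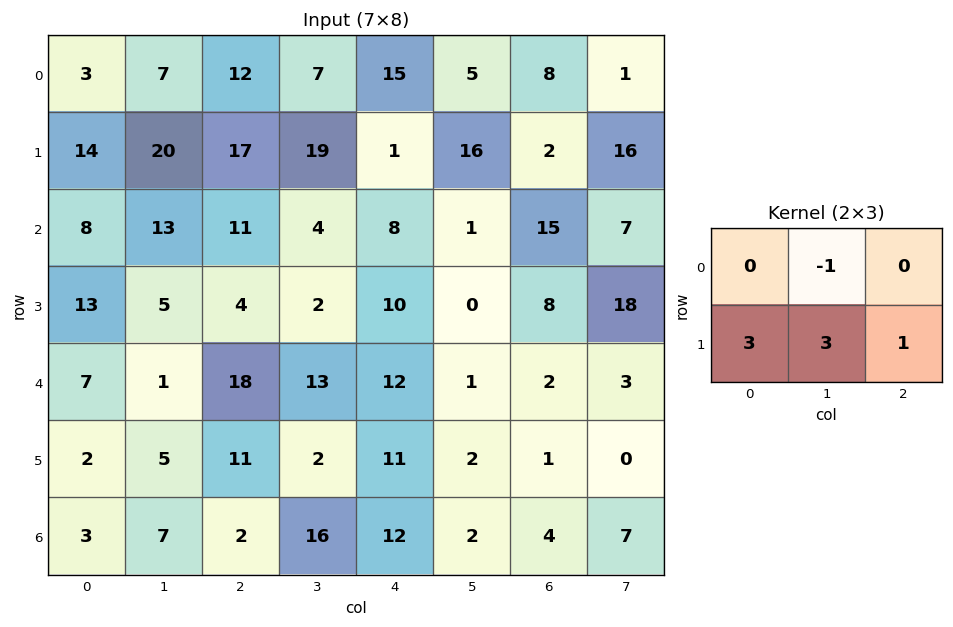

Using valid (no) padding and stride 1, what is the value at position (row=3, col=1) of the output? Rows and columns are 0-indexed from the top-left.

The receptive field on the input at this output position is [5 4 2 / 1 18 13]. Elementwise product with the kernel and sum: 4·-1 + 1·3 + 18·3 + 13·1.

66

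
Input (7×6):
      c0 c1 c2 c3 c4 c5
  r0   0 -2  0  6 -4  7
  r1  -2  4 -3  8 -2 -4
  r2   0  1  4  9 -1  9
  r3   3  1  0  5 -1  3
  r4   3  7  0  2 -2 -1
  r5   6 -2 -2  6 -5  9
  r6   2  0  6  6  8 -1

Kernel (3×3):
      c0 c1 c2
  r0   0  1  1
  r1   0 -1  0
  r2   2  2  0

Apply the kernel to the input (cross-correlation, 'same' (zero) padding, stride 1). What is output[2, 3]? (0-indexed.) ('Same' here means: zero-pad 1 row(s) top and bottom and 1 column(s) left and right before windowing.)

The receptive field on the zero-padded input at this output position is [-3 8 -2 / 4 9 -1 / 0 5 -1]. Elementwise product with the kernel and sum: 8·1 + -2·1 + 9·-1 + 0·2 + 5·2.

7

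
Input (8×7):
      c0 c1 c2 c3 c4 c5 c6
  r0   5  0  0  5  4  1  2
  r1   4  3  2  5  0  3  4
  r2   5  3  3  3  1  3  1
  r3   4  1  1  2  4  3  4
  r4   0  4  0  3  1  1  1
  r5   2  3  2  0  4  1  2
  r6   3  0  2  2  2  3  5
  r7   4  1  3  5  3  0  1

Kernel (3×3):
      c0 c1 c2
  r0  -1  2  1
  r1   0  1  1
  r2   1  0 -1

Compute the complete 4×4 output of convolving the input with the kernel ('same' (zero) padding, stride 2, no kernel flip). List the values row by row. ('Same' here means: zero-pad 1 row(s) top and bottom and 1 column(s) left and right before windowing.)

2 3 7 5
18 11 1 9
10 9 10 7
9 1 19 8

Output[0,0]: The receptive field on the zero-padded input at this output position is [0 0 0 / 0 5 0 / 0 4 3]. Elementwise product with the kernel and sum: 0·-1 + 0·2 + 0·1 + 5·1 + 0·1 + 0·1 + 3·-1.
Output[0,1]: The receptive field on the zero-padded input at this output position is [0 0 0 / 0 0 5 / 3 2 5]. Elementwise product with the kernel and sum: 0·-1 + 0·2 + 0·1 + 0·1 + 5·1 + 3·1 + 5·-1.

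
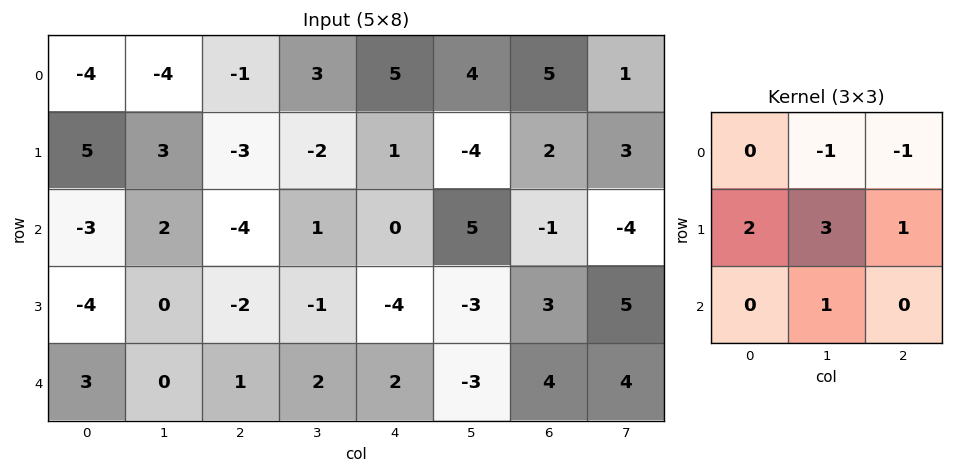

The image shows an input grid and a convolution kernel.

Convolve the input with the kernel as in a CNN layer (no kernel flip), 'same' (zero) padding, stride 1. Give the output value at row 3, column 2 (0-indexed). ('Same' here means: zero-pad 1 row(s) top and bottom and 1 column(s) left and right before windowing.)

The receptive field on the zero-padded input at this output position is [2 -4 1 / 0 -2 -1 / 0 1 2]. Elementwise product with the kernel and sum: -4·-1 + 1·-1 + 0·2 + -2·3 + -1·1 + 1·1.

-3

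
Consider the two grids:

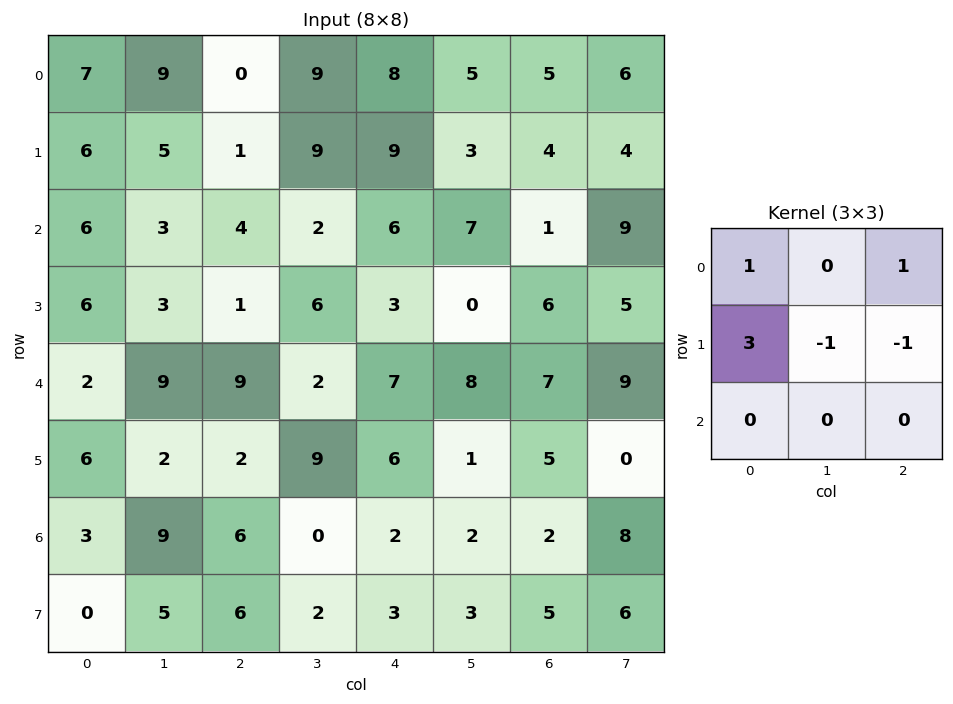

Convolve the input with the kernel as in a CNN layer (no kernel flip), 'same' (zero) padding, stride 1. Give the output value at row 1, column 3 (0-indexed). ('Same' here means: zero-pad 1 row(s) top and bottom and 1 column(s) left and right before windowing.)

The receptive field on the zero-padded input at this output position is [0 9 8 / 1 9 9 / 4 2 6]. Elementwise product with the kernel and sum: 0·1 + 8·1 + 1·3 + 9·-1 + 9·-1.

-7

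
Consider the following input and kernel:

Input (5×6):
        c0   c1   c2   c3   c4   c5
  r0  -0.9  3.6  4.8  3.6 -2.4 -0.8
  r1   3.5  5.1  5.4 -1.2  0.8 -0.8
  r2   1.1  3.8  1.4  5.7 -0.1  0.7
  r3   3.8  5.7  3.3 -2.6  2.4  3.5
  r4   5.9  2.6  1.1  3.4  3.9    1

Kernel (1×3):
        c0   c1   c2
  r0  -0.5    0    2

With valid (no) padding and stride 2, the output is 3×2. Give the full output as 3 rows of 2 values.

10.05 -7.2
2.25 -0.9
-0.75 7.25

Output[0,0]: The receptive field on the input at this output position is [-0.9 3.6 4.8]. Elementwise product with the kernel and sum: -0.9·-0.5 + 4.8·2.
Output[0,1]: The receptive field on the input at this output position is [4.8 3.6 -2.4]. Elementwise product with the kernel and sum: 4.8·-0.5 + -2.4·2.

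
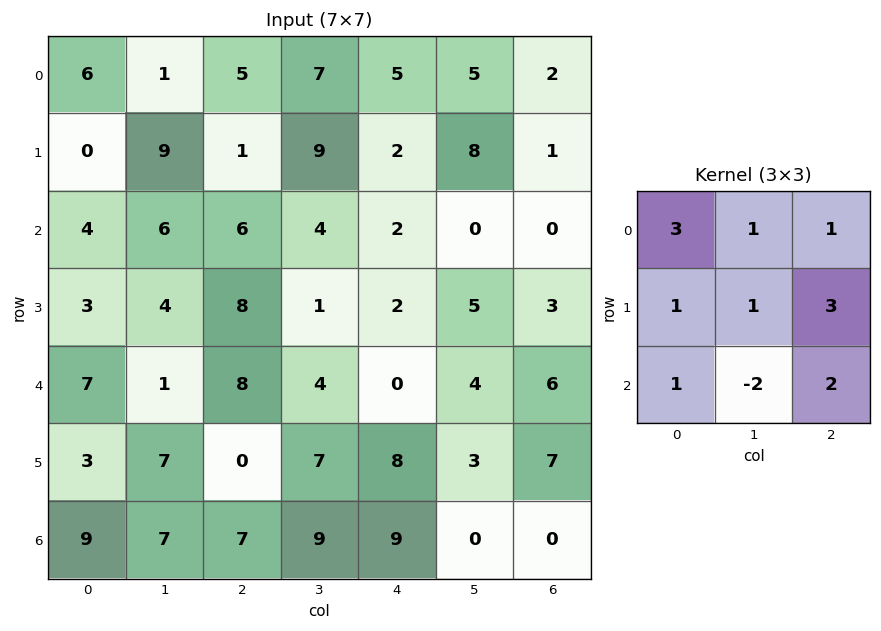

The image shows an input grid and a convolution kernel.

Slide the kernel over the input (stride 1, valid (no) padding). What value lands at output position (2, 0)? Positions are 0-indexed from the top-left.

76

The receptive field on the input at this output position is [4 6 6 / 3 4 8 / 7 1 8]. Elementwise product with the kernel and sum: 4·3 + 6·1 + 6·1 + 3·1 + 4·1 + 8·3 + 7·1 + 1·-2 + 8·2.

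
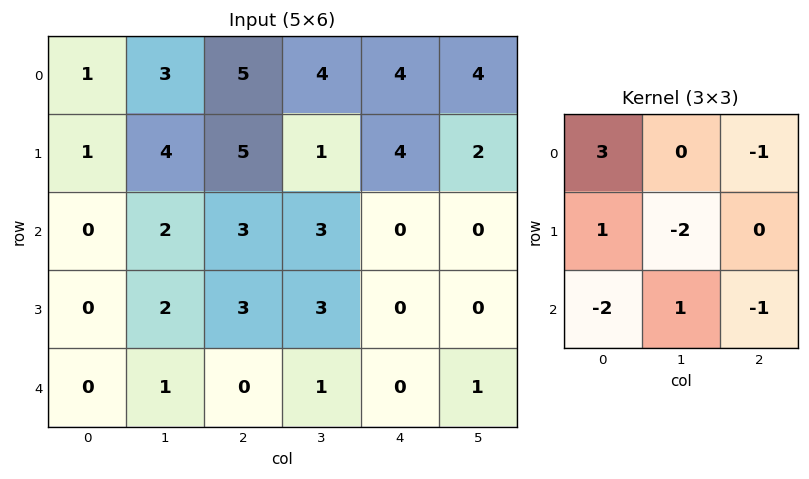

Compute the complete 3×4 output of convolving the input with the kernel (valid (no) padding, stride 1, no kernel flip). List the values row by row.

Output[0,0]: The receptive field on the input at this output position is [1 3 5 / 1 4 5 / 0 2 3]. Elementwise product with the kernel and sum: 1·3 + 5·-1 + 1·1 + 4·-2 + 0·-2 + 2·1 + 3·-1.
Output[0,1]: The receptive field on the input at this output position is [3 5 4 / 4 5 1 / 2 3 3]. Elementwise product with the kernel and sum: 3·3 + 4·-1 + 4·1 + 5·-2 + 2·-2 + 3·1 + 3·-1.

-10 -5 11 -5
-7 3 5 -2
-6 -4 7 9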